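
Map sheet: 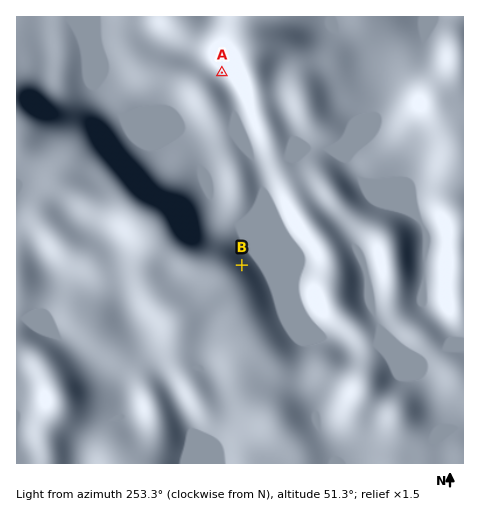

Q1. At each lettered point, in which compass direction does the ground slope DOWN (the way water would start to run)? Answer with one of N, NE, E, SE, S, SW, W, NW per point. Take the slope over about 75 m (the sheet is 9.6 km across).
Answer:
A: SW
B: NE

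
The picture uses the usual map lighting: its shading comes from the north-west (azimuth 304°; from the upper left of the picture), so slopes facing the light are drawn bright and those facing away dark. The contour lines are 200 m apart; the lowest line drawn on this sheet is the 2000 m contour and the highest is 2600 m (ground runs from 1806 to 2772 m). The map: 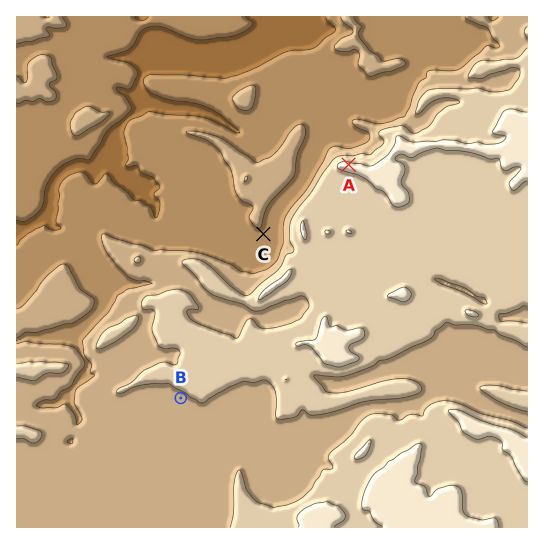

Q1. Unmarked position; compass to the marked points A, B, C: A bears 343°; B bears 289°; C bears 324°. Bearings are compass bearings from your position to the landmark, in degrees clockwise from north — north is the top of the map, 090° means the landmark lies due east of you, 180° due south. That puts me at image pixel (449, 490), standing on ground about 2620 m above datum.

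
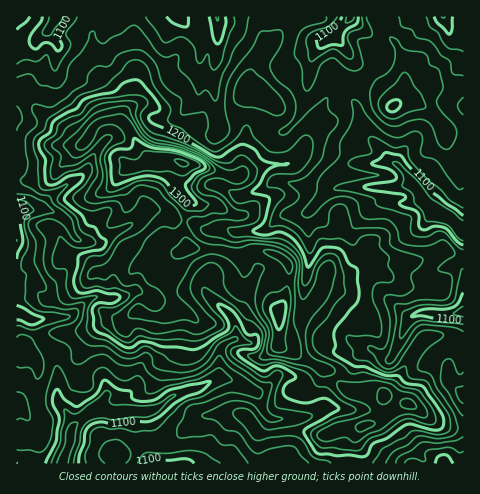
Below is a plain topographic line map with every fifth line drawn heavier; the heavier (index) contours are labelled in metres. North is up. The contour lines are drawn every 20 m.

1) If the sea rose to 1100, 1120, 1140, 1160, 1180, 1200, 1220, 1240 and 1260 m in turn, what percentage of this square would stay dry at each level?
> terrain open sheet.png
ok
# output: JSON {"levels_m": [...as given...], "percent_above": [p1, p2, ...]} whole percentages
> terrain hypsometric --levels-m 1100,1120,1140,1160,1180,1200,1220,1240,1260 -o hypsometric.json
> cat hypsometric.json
{"levels_m": [1100, 1120, 1140, 1160, 1180, 1200, 1220, 1240, 1260], "percent_above": [94, 86, 72, 54, 40, 30, 24, 17, 9]}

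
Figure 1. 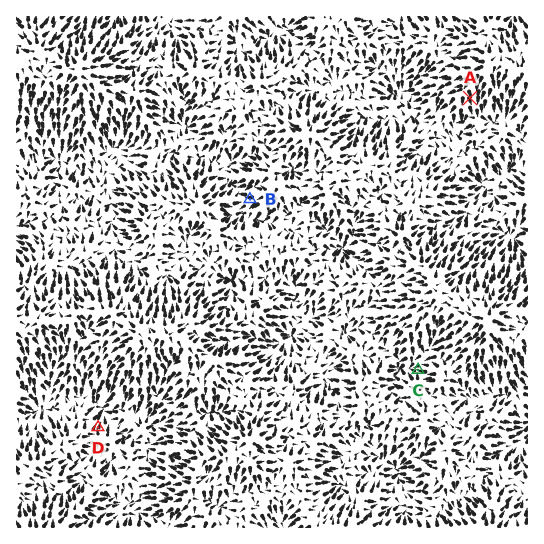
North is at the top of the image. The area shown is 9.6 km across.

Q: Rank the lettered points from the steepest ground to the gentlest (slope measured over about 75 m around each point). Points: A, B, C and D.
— A B D C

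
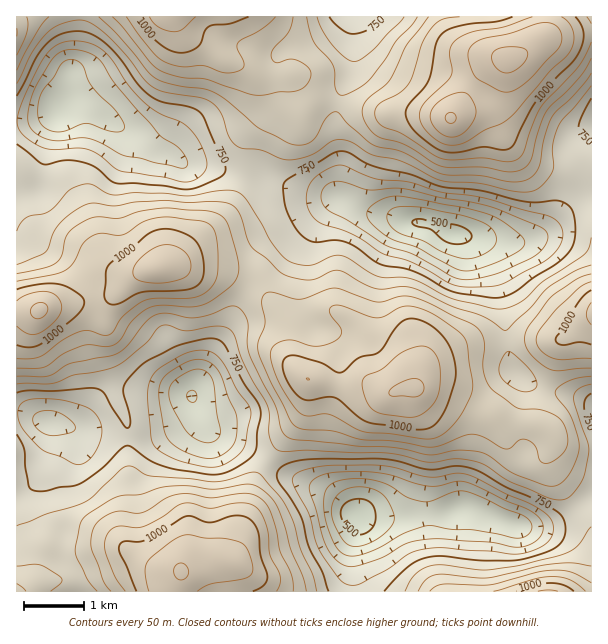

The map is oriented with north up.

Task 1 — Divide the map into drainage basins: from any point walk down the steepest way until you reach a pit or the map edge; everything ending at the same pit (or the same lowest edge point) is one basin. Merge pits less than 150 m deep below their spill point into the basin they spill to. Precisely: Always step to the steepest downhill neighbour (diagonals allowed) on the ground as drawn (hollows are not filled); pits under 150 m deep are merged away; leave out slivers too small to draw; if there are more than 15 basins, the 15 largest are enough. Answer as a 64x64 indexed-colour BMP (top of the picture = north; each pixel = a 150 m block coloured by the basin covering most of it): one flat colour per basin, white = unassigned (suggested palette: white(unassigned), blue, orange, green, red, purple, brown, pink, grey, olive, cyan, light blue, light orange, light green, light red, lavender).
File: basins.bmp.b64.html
<image width="64" height="64" href="data:image/bmp;base64,Qk12CAAAAAAAAHYAAAAoAAAAQAAAAEAAAAABAAQAAAAAAAAIAAATCwAAEwsAABAAAAAAAAAA////ALR3HwAOf/8ALKAsACgn1gC9Z5QAS1aMAMJ34wB/f38AIr28AM++FwDox64AeLv/AIrfmACWmP8A1bDFADMiIiIiIiIiIiIiIiIiIiIiIiIiIiIiIiIiIiIiIiIiMzMyIiIiIiIiIiIiIiIiIiIiIiIiIiIiIiIiIiIiIiIzMzMzIiIiIiMyIiIiIiIiIiIiIiIiIiIiIiIiIiIiIjMzMzMzMiIzMzMzIiIiIiIiIiIiIiIiIiIiIiIiIiIiMzMzMzMzMzMzMzMzIiIiIiIiIiIiIiIiIiIiIiIiIiIzMzMzMzMzMzMzMzMyIiIiIiIiIiIiIiIiIiIiIiIiIjMzMzMzMzMzMzMzMzIiIiIiIiIiIiIiIiIiIiIiIiIiMzMzMzMzMzMzMzMzMiIiIiIiIiIiIiIiIiIiIiIiIiIzMzMzMzMzMzMzMzMyIiIiIiIiIiIiIiIiIiIiIiIiIjMzMzMzMzMzMzMzMzMiIiIiIiIiIiIiIiIiIiIiIiIiMzMzMzMzMzMzMzMzMyIiIiIiIiIiIiIiIiIiIiIiIiIzMzMzMzMzMzMzMzMzIiIiIiIiIiIiIiIiIiIiIiIiIjMzMzMzMzMzMzMzMzMyIiIiIiIiIiIiIiIiIiIiIiIiMzMzMzMzMzMzMzMzMzIiIiIiIiIiIiIiIiIiIiIiIiIzMzMzMzMzMzMzMzMzMyIiIiIiIiIiIiIiIiIiIiIiIjMzMzMzMzMzMzMzMzMzMiIiIiIiIiIiIiIiIiIiIiIiMzMzMzMzMzMzMzMzMzMyIiIiIiIiIiIiIiIiIiIiIiIzMzMzMzMzMzMzMzMzMzMiIiIiIiIiIiIiIiIiIiIiIjMzMzMzMzMzMzMzMzMzMzIiIiIiIiIiIiIiIiIiIiIiMzMzMzMzMzMzMzMzMzMzMyIiIiIiIiIiIiIhEREiIiIzMzMzMzMzMzMzMzMzMzMzIiIiIiIiIiIiIRERESIiIjMzMzMzMzMzMzMzMzMzMzMiIiIiIiIiIiEREREREiIiMzMzMzMzMzMzMzMzMzMzMyIiIiIRESERERERERESIiIzMzMzMzMzMzMzMzMzMzMzMRERERERERERERERERIiIjMzMzMzMzMzMzMzMzMzMzEREREREREREREREREREiIiMzMzMzMzMzMzMzMzMzMzMRERERERERERERERERERIiIzMzMzMzMzMzMzMzMzMzMREREREREREREREREREREiIjMzMzMzMzMzMzMzMzMzMxERERERERERERERERERESIiMzMzMzMzMzMzMzMzMzMzEREREREREREREREREREREiIzMzMzMzMzMzMzMzMzMzMREREREREREREREREREREREjMzMzMzMzMzMzMzMzMzMRERERERERERERERERERERERREMzMzMzMzMzMzMzMzMxERERERERERERERERERERERFEREREMzMzMzMzMzMzMxEREREREREREREREREREREREURERERERDMzMzMzMzMzERERERERERERERERERERERERREREREREQzMzMzMzMzERERERERERERERERERERERERFEREREREREMzMzMzMREREREREREREREREREREREREREUREREREREREQRERERERERERERERERERERERERERERERREREREREREREERERERERERERERERERERERERERERERFERERERERERERBEREREREREREREREREREREREREREREUREREREREREREQRERERERERERERERERERERERERERERREREREREREREREQRERERERERERERERERERERERERERFEREREREREREREREEREREREREREREREREREREREREREURERERERERERERERBERERERERERERERERERERERERERREREREREREREREREERERERERERERERERERERERERERFERERERERERERERERBEREREREREREREREREREREREREUREREREREREREREREERERERERERERERERERERERERERREREREREREREREREQRERERERERERERERERERERERERFERERERERERERERERBEREREREREREREREREREREREREUREREREREREREREREERERERERERERERERERERERERERREREREREREREREREQRERERERERERERERERERERERERFEREREREREREREREREEREREREREREREREREREREREREUREREREREREREREREQRERERERERERERERERERERERERREREREREREREREREREERERERERERERERERERERERERFERERERERERERERERERBEREREREREREREREREREREREUREREREREREREREREREERERERERERERERERERERERERREREREREREREREREREQRERERERERERERERERERERERFEREREREREREREREREQREREREREREREREREREREREREUREREREREREREREREQRERERERERERERERERERERERERREREREREREREREREQRERERERERERERERERERERERERFEREREREREREREREEREREREREREREREREREREREREREURERERERERERERBERERERERERERERERERERERERERERRERERERERERERBERERERERERERERERERERERERERERFERERERERERERBERERERERERERERERERERERERERIiIkRERERERERERBEREREREREREREREREREREREREREiIi"/>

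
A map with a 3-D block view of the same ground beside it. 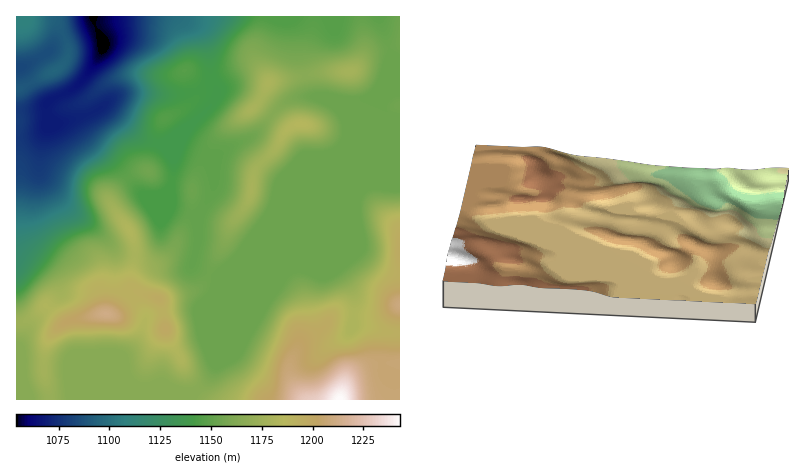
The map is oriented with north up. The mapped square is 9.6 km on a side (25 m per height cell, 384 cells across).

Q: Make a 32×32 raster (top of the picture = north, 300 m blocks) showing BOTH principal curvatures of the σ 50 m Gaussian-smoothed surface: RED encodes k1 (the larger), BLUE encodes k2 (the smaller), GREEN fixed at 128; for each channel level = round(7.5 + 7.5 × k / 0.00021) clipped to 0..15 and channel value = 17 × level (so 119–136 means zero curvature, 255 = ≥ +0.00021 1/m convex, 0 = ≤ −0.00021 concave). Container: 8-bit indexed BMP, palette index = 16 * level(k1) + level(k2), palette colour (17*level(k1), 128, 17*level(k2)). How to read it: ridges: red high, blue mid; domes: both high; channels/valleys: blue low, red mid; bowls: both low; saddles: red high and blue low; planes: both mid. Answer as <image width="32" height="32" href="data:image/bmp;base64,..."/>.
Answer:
<image width="32" height="32" href="data:image/bmp;base64,Qk02CAAAAAAAADYEAAAoAAAAIAAAACAAAAABAAgAAAAAAAAEAAATCwAAEwsAAAABAAAAAAAAAIAAABGAAAAigAAAM4AAAESAAABVgAAAZoAAAHeAAACIgAAAmYAAAKqAAAC7gAAAzIAAAN2AAADugAAA/4AAAACAEQARgBEAIoARADOAEQBEgBEAVYARAGaAEQB3gBEAiIARAJmAEQCqgBEAu4ARAMyAEQDdgBEA7oARAP+AEQAAgCIAEYAiACKAIgAzgCIARIAiAFWAIgBmgCIAd4AiAIiAIgCZgCIAqoAiALuAIgDMgCIA3YAiAO6AIgD/gCIAAIAzABGAMwAigDMAM4AzAESAMwBVgDMAZoAzAHeAMwCIgDMAmYAzAKqAMwC7gDMAzIAzAN2AMwDugDMA/4AzAACARAARgEQAIoBEADOARABEgEQAVYBEAGaARAB3gEQAiIBEAJmARACqgEQAu4BEAMyARADdgEQA7oBEAP+ARAAAgFUAEYBVACKAVQAzgFUARIBVAFWAVQBmgFUAd4BVAIiAVQCZgFUAqoBVALuAVQDMgFUA3YBVAO6AVQD/gFUAAIBmABGAZgAigGYAM4BmAESAZgBVgGYAZoBmAHeAZgCIgGYAmYBmAKqAZgC7gGYAzIBmAN2AZgDugGYA/4BmAACAdwARgHcAIoB3ADOAdwBEgHcAVYB3AGaAdwB3gHcAiIB3AJmAdwCqgHcAu4B3AMyAdwDdgHcA7oB3AP+AdwAAgIgAEYCIACKAiAAzgIgARICIAFWAiABmgIgAd4CIAIiAiACZgIgAqoCIALuAiADMgIgA3YCIAO6AiAD/gIgAAICZABGAmQAigJkAM4CZAESAmQBVgJkAZoCZAHeAmQCIgJkAmYCZAKqAmQC7gJkAzICZAN2AmQDugJkA/4CZAACAqgARgKoAIoCqADOAqgBEgKoAVYCqAGaAqgB3gKoAiICqAJmAqgCqgKoAu4CqAMyAqgDdgKoA7oCqAP+AqgAAgLsAEYC7ACKAuwAzgLsARIC7AFWAuwBmgLsAd4C7AIiAuwCZgLsAqoC7ALuAuwDMgLsA3YC7AO6AuwD/gLsAAIDMABGAzAAigMwAM4DMAESAzABVgMwAZoDMAHeAzACIgMwAmYDMAKqAzAC7gMwAzIDMAN2AzADugMwA/4DMAACA3QARgN0AIoDdADOA3QBEgN0AVYDdAGaA3QB3gN0AiIDdAJmA3QCqgN0Au4DdAMyA3QDdgN0A7oDdAP+A3QAAgO4AEYDuACKA7gAzgO4ARIDuAFWA7gBmgO4Ad4DuAIiA7gCZgO4AqoDuALuA7gDMgO4A3YDuAO6A7gD/gO4AAID/ABGA/wAigP8AM4D/AESA/wBVgP8AZoD/AHeA/wCIgP8AmYD/AKqA/wC7gP8AzID/AN2A/wDugP8A/4D/AHd0xZaFd3eHd4eHh4eHhpWmp6aouZSXycfFyumWg4eHhpbYhnZ3h4eHh4aGdZS1pISXlpeWhbaldYW4+KaEd3eEp9h1doeHh3eFp4Z0yPiUY4N1hpan15Vkc5fptYWHh3SW5XR1d4d3d3SnpnT42YF2dnJ1h5jYp3VypLjFtqenc5X2k1FxgXFxc4W2pvSFgYd3doKGl8e4l3WSYpWol4aFk/j3lYWFdKXEosf86HJ0h4eHg4SXyLiXp6Zic5SDc8aEk/n39/f4+teBlfnIgIaHh4eHcYbKuqa3yYN1hpWVwue1oqbG6PvZtIOE9JRgd4eHh3eDkreolrfppZSWp8qA2OqEY4OTpJOUtvn8xaOFh4eHh4eClKaWhbe2hIanyWCW6LamuKiWlrjGtrejpKeGd4eHh3aEppZjdJWlqKiVYoOmtoaGuKiWuJWDklNlloZ3h4eHh4aVhHVzdIaWtqZ1hIW3lnWVlnTFpqa4hnWGp4WHh4eHh4eHh3eFc2Sk14aGhZi4uLiVcdXmorS3hYWnuIR3h4eHh4eHh3d1UnX3h4aFlqfJtZCT+Ohwg9iGdIbXlXN3h4eHh4eHh3ZxluiHhoaGhHKAovj5yHByx5aFltjXg4WHh4eHh4eHg5TIyZiGh4d0cIL3+NeSgXWUpoWUt/jHgYd3h4eHh4eDtujJl3Z2hoGS2fnng3CHd4O3hoR0xvilg3eHh4eHh4TGtoWWdmZkkcf6+saBcpSElMmHdmOF+Ldxd4eHh4eHh5SDcpZ2ZnWS2Oq3tLS32qSUuId2dIX4xWF2h3eHh4eHh3d3mIaGhpK0p7W2p8nKlHOnl4eEpdn2pYCGd3d3h4eHh4eohoaHhYNklbipl6WDdJeXh3WTlub4pmFzg4aHh4eHh6Z2dnZ2dnSWurekpIaGhaeWhYJxY/f2c4W1o4aHh4d3t3Z1dXaGhZSWpMXHpoSElsbWpYFwtvj2+vm1hIeHd3e4hoWGhoRzc2SFuNrZp4WCk+b4+aGgyPrq16OFd4eHhrNzdJe3p4VyY3Snx7anp4Zygsf554GQooKBhIeHh4eo2aVxgIK214VRQJGyk5SGl4ZyYrT2p3NycnNygpKDh4an9ve2kIC298Wktsi4mJeGhnVklenq1ra2pre5yaSFd3SF2PnpoICl5vf4+fjpuaaUppa216imprbX+Pnrp4N3hIKDlfm2cGFzlZWFptnatqSmqbemhXV2hpWWl9e2hIeoloN0+MeAdHODg3KCpKallKa5uYeHh4eHhWRkpqeVhqmplaX2hIF1dXaGhpWTcnNkhqjImId2hpaGZnaml4WHqbqlt9Zhg5eWlpiImId2hnV0c7OldXZ2l4d3dqeGhog="/>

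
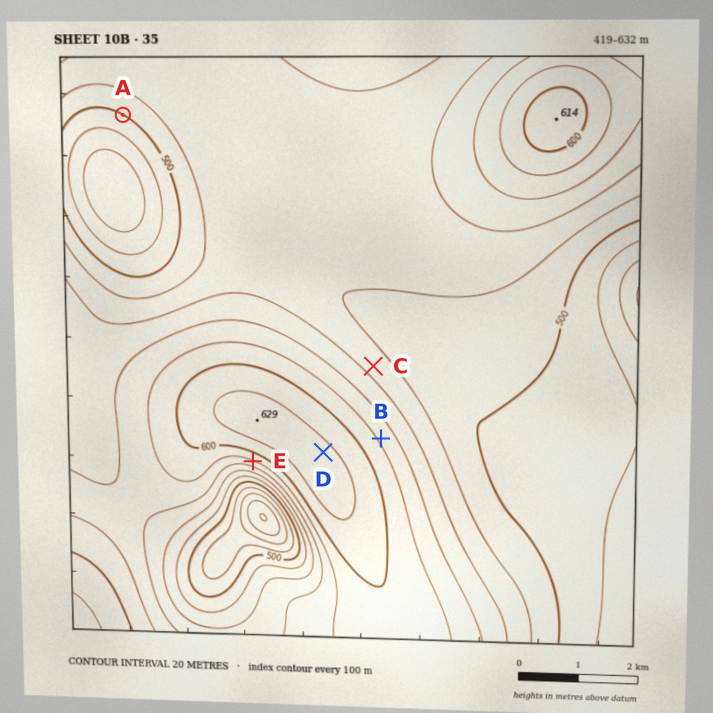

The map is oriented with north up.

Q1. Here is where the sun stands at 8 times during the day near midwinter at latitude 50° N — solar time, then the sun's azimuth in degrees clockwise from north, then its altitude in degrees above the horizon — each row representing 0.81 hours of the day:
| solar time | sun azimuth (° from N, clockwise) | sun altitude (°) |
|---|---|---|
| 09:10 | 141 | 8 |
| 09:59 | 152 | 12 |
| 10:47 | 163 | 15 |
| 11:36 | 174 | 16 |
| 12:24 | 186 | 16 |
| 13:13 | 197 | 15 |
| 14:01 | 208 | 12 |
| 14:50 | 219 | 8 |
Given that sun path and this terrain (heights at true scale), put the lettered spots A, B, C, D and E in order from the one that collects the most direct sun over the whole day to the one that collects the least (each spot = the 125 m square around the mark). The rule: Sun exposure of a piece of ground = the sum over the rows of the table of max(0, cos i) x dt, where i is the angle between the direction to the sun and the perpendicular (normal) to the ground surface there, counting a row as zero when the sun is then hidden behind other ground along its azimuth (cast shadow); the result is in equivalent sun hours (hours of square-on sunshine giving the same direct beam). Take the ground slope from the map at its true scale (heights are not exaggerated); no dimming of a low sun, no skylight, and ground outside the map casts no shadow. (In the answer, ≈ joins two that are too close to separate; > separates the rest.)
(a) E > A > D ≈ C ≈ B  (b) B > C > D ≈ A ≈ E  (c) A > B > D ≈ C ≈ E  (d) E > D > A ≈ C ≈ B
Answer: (a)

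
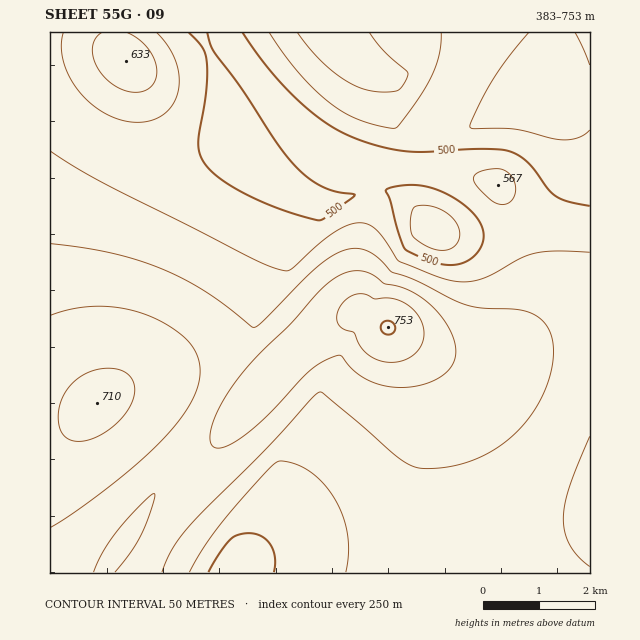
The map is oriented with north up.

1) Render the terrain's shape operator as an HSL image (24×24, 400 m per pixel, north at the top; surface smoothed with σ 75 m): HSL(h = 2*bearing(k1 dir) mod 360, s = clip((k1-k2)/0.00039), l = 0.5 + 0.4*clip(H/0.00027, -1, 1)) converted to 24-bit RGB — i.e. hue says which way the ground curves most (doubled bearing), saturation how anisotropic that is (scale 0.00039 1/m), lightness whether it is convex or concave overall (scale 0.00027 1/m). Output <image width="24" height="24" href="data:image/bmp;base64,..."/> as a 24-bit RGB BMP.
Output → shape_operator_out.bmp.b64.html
<image width="24" height="24" href="data:image/bmp;base64,Qk32BgAAAAAAADYAAAAoAAAAGAAAABgAAAABABgAAAAAAMAGAAATCwAAEwsAAAAAAAAAAAAAmIxtk41rCnBd0m8823Fn12tmx1dPAFVOZnZxa3Zxb3hwdnxxf4JyiYpykI9ylZNyl5VziId3goN4f4N3fYN3eoN3eIN3d4J4moZulodsco1eAXFf2HBn2G1n02lmFJ6PIHVvaXhzbXpycX1weoJyhIlyjpBxlZVxmJdyiYd1hIV2gYV1foV1eoR1d4R1dYN2nIBwmYJvkoNvJINwGreC2W5s1GtrymhqAF5ZWn56a3x3b350doJygIhzio9ykpRylpdyiIR0hoV0hId0f4ZzeoZzdoVzc4R0nnt0m350lYB0jIJ0Amxjz2Jj1XF10XB2wjd6BmxoaoB/b4B7c4J2fId1h411kJN0lJR0iIF1iIV0h4l0gYhze4hzdYZycoV0oHl6nnt6mX17kX59Uo6MBZeU1neC03aCznWBBI2NPYeJboOEdIN+eYV4hIt4jZF3kIx2iX92ioV2iYt1gop1e4l0dYdzcoV1oH6GoYCHnYGIloKKj4GPDYOGyD/P1nyO0nqNxmuEAGdoaYCIdYOEeYR6hIp4i5B3i4J3ioB4i4Z5jIx6hIt5fYp3dYh2dIV5mYSPooWRoIWTnIWWlYOYb3eXAHmB032Y1X+X036VHpa9GoCHdHWCg350jI9ripFqiIlxiYl6i4l+jIyAh4x/f4p9eod9d4R/ioaPnImVooiZoIedmoOejH2bKoWfE47D2YKf1oCd0nqYAGl2ZVeFkWdanpJPh5pPapVbbpByf4yCiYuGiYuHhImFf4aGeX6DhYqOioqQm4uXoYienYSgkn6fgXWeAHSE0mqp2YGj2nii1ze8CkFerkBIvpE6gr47P7RPUqaHcJiZhIqRi4mPiYaMg3+KfnaIgo2Lh42KjI6KlomTnYSeln+fi3meUHKjAIOd2YCn3XOt6la4BwKduiq+0aaEjdN/R9ejNb7JWIqteX2cj4OXkoGUjXqRh26QfY2EgY2CiI2EjIuGjoWIk4CTjXuXhHWZD3yQPCvV2m6v5lDR8030AHPZ6uDr3u3recHmLHbjQljDemuomXyfm3uYl3SYjmaYeYx9fYx8hYx/i4uBioWBin+CinyHh3mKbG2LAGRtyminymXPt37afrrtl/j04OHrkYnnPCXuWi7SlVyypnKdoHaTm3CZjWOddot4e4t4got6h4p8iYV9iH59h3yBh3qHf3aHMX6MDISetn+vkpu0v9a3F/+crc6irW7OfRXlnSDOuUulqWqCn3SGmXOXgmqcdYp2eYp2f4p4hIl5h4Z7hoB8hHx9hHuCf3mEc3aGAG5vX6qwrrSHwNp4zPRUAJo8k1mWgxCmshB9uTpAq3pgmn92kX2QdnaXdYl2eYl2fYh3gYd4hIZ6hIJ7g358gX1/fnuCeXuDV4mJAHlpxal53tBn+NtQF6AAFzsPMwAZjSkAyJ8Zpb85fZ9hfIyAfIyPd4h3eYd3fId3gIZ4goV5g4R5goF7gH99fn1/fXp/fnZ0HHZYErIY4qZr+KVO/FQAMwAWKxwIeJkOyOoJXvANNrZQYpR9eId8eIZ5eoZ4foV3goV2hIV0g4V0f4N2fYF5fnl5gWtyiFNXjU08KGUDX4kA8YkAuAAYdQB4MnitSs6qj9+Nfe2OJ8+6UIiTcn54e4R6gIN4hH9xh39qioZlhItleohqdoBxfWpxh0tikDVJnUE/pn5mZ76aNuLXgkP4aXL/ha3/l8v/y+f309roODfOUEiQf2h7gXx3hHBrimpckHRRlY9Of5dSaZBbaHtoe1FuiDdkl1Jsgr+xkeXtjcn3fZz3Y2f2M1n0R7fudqvVhLq/2HB8vCqmjUiOg2N1hWdvjFFYlExAoHI7oqw+abBEUZpeV113ezt7jFGEe8ukjPnRbe3jWpW6Z1aUoQB16Vsojb4AD08Agosos1UlnjVLilRsg2VwjE9wljlZpjk3vZhFjslZVMdoS6OgTTmAbD+Ebr6VhvmwauKiWIh+az5CbEA1MA+D3HJ03Hd114xNAEkajHNDjF5WhWVogWpylT6IpzqEsWh4scmXmd6pcNDGNT6tUySOVX6offGacemOXY5cdzVWeDhJgFFGC1JS02tV3Hpq3Hdt0JAuDmpZhHJrgm5uf252gj2jjVy4qL3JzOrcuOTcY2nLYxWraDCZcdKOevKJYaVnfDlqfzZmhUpljFBSaoQ4Bn1C3Ipd1oBn2HNrCI19SIF6gHJzfnJ6REq2dajNseXYxufVop3DrCLBjA2aaVqpfe2Aa8ZrgEd2fjJxg0d2ik1zmkNXrWA7BXEji80eypdlzXpszWJfAmRefXJ5fXZ9"/>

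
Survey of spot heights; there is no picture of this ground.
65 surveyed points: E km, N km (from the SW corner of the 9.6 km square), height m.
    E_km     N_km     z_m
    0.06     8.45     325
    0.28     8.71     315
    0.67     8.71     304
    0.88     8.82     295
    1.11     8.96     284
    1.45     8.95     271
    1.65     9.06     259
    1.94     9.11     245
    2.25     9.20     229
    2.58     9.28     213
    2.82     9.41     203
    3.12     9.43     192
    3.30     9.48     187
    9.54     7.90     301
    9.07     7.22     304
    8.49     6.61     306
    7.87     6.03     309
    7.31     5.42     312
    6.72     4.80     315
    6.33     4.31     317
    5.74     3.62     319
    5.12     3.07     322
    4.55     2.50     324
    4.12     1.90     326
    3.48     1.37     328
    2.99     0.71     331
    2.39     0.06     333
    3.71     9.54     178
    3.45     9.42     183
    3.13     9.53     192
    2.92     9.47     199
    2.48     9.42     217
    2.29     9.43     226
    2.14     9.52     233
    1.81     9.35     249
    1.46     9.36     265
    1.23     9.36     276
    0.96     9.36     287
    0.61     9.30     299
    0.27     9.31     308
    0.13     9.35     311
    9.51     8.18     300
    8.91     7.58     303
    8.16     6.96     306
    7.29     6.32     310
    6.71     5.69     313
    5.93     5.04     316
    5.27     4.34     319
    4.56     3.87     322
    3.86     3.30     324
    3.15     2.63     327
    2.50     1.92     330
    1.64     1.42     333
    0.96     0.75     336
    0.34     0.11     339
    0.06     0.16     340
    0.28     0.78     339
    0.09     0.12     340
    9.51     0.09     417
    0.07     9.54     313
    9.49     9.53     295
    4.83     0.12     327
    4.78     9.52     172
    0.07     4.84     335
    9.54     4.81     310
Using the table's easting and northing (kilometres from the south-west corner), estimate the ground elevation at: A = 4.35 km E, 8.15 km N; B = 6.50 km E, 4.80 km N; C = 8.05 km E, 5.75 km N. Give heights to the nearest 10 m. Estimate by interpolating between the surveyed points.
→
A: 240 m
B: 320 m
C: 310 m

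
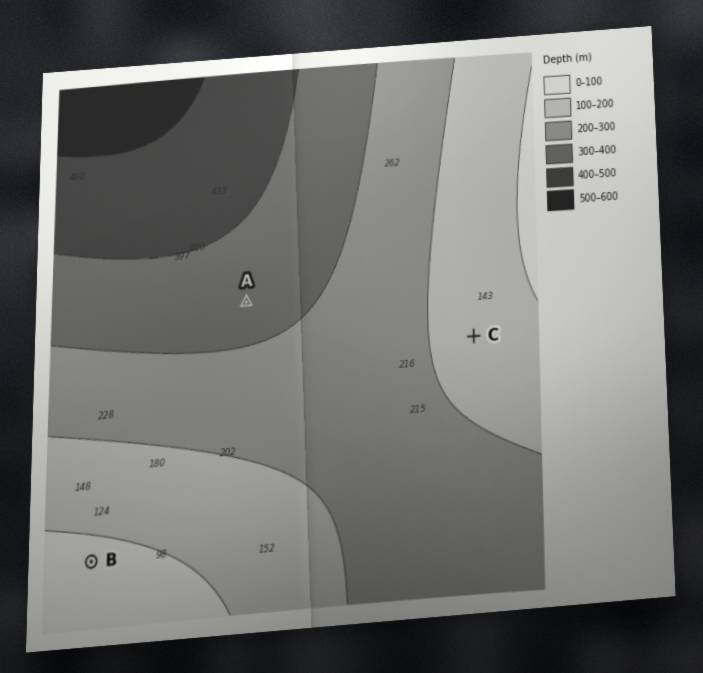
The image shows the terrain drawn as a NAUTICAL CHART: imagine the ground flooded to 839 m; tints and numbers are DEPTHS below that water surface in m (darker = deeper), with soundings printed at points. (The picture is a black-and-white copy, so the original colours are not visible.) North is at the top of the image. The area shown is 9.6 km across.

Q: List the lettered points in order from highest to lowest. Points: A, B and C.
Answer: B C A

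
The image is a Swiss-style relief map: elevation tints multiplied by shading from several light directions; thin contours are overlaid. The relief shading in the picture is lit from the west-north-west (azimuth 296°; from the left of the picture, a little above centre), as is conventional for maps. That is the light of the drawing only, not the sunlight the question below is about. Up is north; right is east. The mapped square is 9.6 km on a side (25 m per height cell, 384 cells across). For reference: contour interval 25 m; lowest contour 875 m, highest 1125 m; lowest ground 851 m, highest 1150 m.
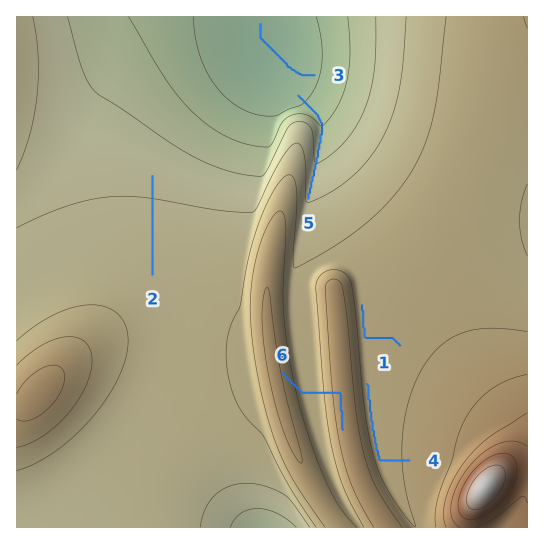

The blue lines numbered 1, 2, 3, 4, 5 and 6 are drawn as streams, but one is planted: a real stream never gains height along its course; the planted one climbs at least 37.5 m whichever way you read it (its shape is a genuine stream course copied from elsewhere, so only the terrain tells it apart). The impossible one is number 6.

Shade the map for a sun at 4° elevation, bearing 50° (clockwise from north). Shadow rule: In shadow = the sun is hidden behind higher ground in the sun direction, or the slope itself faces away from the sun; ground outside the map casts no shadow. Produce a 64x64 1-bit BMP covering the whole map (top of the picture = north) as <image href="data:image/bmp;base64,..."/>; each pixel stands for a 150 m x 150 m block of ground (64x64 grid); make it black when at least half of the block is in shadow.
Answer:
<image width="64" height="64" href="data:image/bmp;base64,Qk0+AgAAAAAAAD4AAAAoAAAAQAAAAEAAAAABAAEAAAAAAAACAAATCwAAEwsAAAIAAAAAAAAA////AAAAAAAAAAAP/jh/wAAAAA/+eD/AAAAAD/xwH4AAAAAP+OAPgAAAAA/54AeAAAAAB/HAA4AAAAAH8cABAAAAAAfjwAAAAAAAB+OAAAAAAAAHw4AAAAAAAAfHgAAAAAAAB4eAAAAAAAAHhwAAAAAAAA+HAAAAAAAAD48AAAAAAAAPDwAAAAAAAA8PAAAAAAAADw8AAAAAAAAPDwAAAAAAAB4PAAAAAAAAHg8AAAAAAAAeDwAAAAAAAB4OAAAAAAAAHg4AAAAAAAAeDgAAAAAAABwOAAAAAAAAHB4AAAAAAAAcHgAAAAAAABwOAAAAAAAAHA4AAAAAAAAMBAAAAAAAAAwAAAAAAAAADAAAAAAAAAAMAAAAAAAAAAwAAAAAAAAABgAAAAAAAAAGAAAAAAAAAAYAAAAAAAAABgAAAAAAAAACAAAAAAAAAAIAAAAAAAAAAgAAAAAAAAABAAAAAAAAAAEAAAAAAAAAAQAAAAAAAAABAAAAAAAAAACAAAAAAAAAAIAAAAAAAAAAgAAAAAAAAACAAAAAAAAAAAAAAAAAAAAAAAAAAAAAAAAAAAAAAAAAAAAAAAAAAAAAAAAAAAAAAAAAAAAAAAAAAAAAAAAAAAAAAAAAAAAAAAAAAAAAAAAAAAAAAAAAAAAAAAAAAAAAAAAAAAAAAAAAAAAAAAAAAAAAAAAAAA=="/>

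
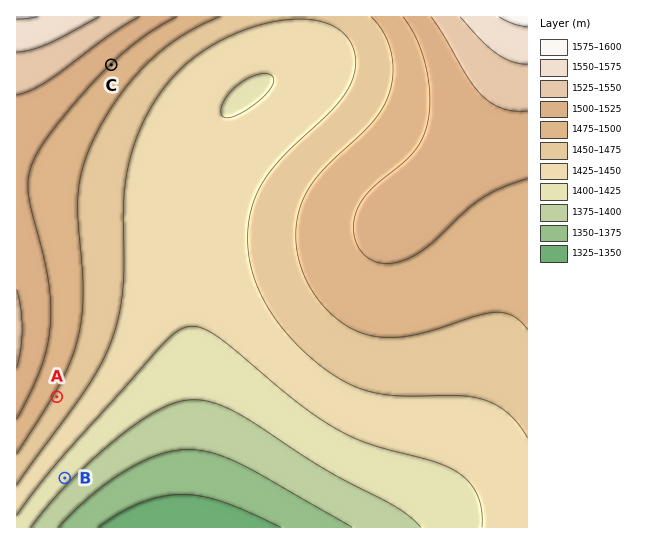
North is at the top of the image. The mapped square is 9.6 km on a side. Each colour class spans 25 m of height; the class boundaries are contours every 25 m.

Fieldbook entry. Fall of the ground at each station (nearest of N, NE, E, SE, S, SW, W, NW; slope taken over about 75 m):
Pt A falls SE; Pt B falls SE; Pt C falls SE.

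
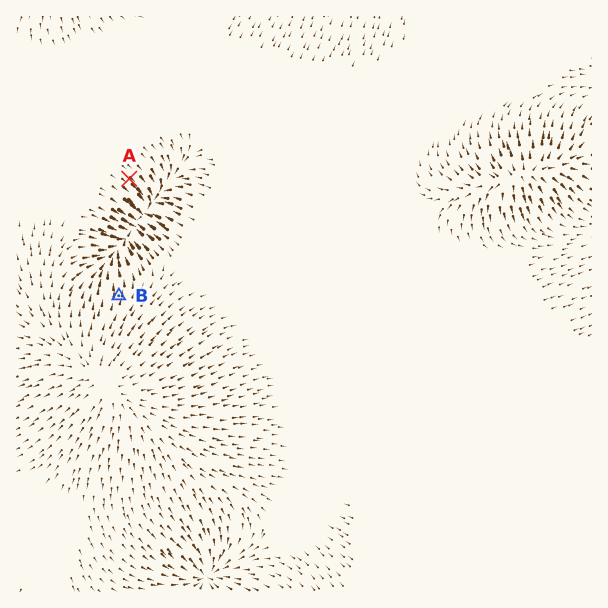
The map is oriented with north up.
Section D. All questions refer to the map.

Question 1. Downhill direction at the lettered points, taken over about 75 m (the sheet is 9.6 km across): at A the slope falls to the SE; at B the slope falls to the N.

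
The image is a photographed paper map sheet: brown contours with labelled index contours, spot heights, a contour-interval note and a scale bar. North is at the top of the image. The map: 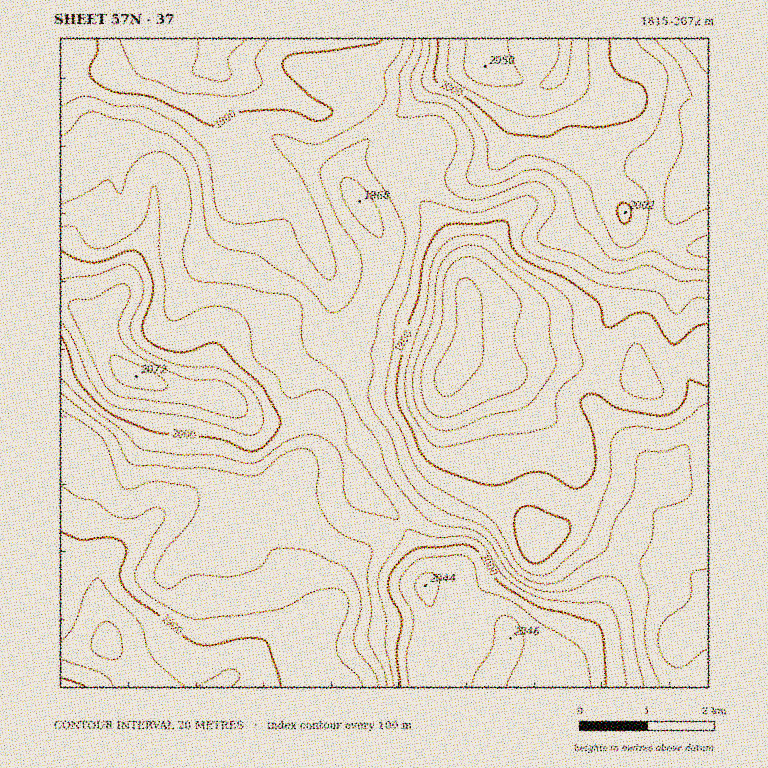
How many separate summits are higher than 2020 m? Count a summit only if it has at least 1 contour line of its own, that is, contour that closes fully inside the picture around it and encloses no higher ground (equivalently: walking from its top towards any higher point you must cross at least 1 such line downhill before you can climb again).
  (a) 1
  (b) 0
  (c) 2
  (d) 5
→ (c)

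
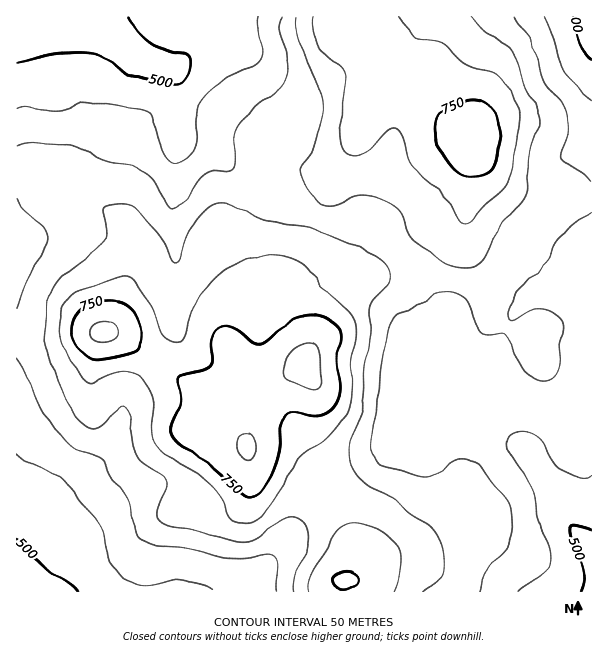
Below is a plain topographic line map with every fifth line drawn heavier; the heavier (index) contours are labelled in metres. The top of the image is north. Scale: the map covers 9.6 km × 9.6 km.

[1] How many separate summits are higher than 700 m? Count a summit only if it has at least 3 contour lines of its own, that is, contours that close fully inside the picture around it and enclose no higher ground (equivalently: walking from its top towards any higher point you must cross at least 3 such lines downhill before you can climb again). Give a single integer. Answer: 1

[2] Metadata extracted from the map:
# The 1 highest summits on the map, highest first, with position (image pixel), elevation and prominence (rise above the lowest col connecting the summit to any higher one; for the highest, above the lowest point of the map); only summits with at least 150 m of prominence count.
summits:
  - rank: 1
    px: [305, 363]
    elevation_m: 815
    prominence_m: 353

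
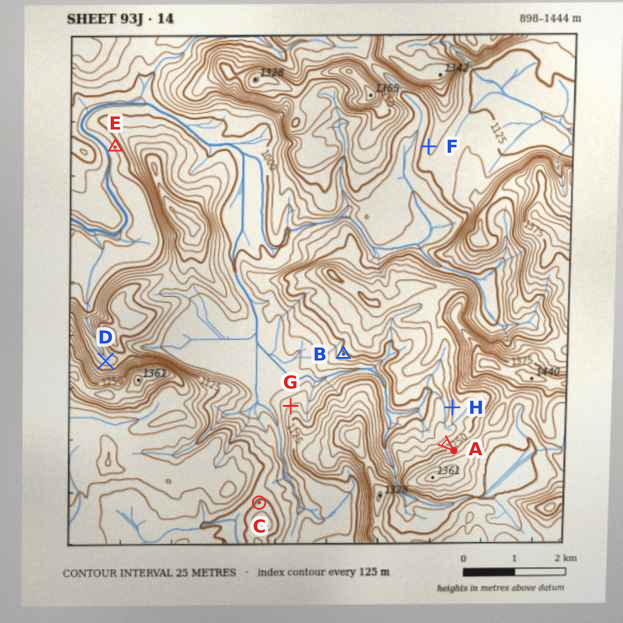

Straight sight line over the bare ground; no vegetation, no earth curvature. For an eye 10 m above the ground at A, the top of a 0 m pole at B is visible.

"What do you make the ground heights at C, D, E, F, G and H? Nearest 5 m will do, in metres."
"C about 1130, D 1085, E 980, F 1150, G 1075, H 1195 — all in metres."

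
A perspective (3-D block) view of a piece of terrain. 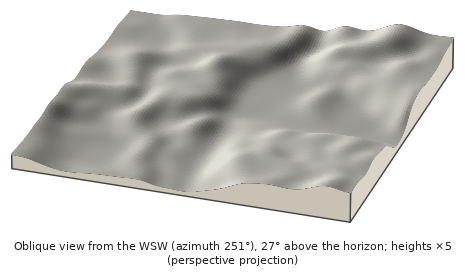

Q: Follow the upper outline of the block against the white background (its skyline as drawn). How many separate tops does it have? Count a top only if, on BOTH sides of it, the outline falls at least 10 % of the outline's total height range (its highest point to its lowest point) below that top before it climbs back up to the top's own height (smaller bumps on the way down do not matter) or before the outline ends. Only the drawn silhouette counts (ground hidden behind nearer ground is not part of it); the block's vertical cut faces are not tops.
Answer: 1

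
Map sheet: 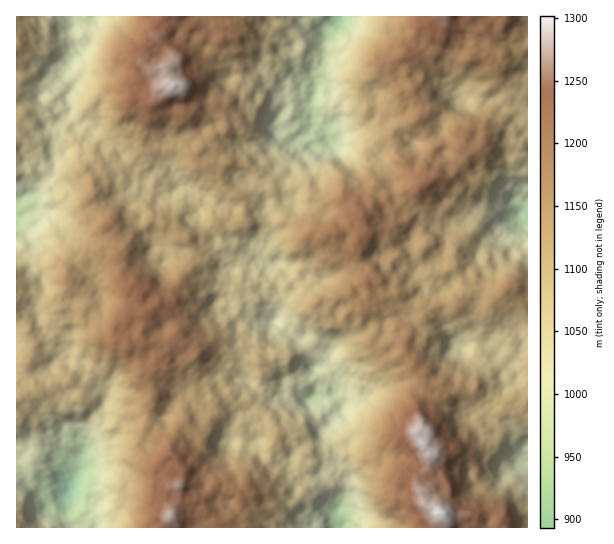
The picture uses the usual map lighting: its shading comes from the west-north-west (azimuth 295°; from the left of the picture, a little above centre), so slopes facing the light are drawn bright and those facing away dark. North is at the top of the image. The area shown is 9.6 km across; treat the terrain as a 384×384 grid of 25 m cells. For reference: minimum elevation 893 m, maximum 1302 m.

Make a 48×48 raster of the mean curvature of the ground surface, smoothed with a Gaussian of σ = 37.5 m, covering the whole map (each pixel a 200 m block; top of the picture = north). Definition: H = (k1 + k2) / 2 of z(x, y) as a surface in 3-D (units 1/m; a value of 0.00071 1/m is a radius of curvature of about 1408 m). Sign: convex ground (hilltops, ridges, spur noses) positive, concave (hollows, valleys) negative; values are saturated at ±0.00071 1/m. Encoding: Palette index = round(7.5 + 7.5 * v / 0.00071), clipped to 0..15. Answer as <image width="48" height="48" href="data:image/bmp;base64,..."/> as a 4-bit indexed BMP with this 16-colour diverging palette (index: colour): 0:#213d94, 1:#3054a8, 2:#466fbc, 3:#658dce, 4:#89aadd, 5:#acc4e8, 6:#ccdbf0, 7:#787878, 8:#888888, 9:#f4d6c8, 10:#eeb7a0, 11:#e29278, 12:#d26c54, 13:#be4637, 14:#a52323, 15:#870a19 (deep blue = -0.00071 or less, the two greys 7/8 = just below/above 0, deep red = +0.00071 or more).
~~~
<image width="48" height="48" href="data:image/bmp;base64,Qk32BAAAAAAAAHYAAAAoAAAAMAAAADAAAAABAAQAAAAAAIAEAAATCwAAEwsAABAAAAAAAAAAlD0hAKhUMAC8b0YAzo1lAN2qiQDoxKwA8NvMAHh4eACIiIgAyNb0AKC37gB4kuIAVGzSADdGvgAjI6UAGQqHAKYsdnN0LXn7Qr1pZYdStRZlQjhs94sv5vMFJ5jECqj4XJZ3mplIUBcyuXa/+f+vxcZHE6EqOch3qyFMpZe6ghZH/4zaZXich4RHALhcZ9mdVMrs24iLmWJ61z7E5QNHRzVGIaasNLWec8xvq6VXi2Fqq5w29wdQp1y4Y0RHSfiMlnRao1OrOGKnbJSmVQxwNF3EdDZ5vJ3MmmWoZ2J6dnb7FiTuucm1AFVmhxSnmxP5a2AkKdZ9eoW4aGnsn5iMYlO4RSeCW5jIO2AYBvfcF7Rny57JlIN7VtqHAze5a7dpl6OKidq5Enmbmp76k1l3R+dWqJVJxoAchtwnnJurxCV3xd2aUDZqqndbuvcIV+opVrmZhWRAewRlap5EgTVcrNzXaLcmhO9Thra6dyYQJWZARpd6yrt0tnp8m6YSfLVFhmlBSDe7lVdzVTiaqq+VR3RH2mdwftuZVTZCrXdiaUeKh4rmiXiidM+BJQd1mFmmumV2/b9wRrVIqq+WhlZnJ66HMnp72VmFr4endL+5cEuclehVAEtkpHppY8672ri7qrpZ2VcIcAnNiuS4AFc3wq5XUJqbOVCPl7lJhHNhiqZIOrepVWdHQqYop6Vrp8VngkhlMAiIjLelJ0bVSJnFR2FbuLUsqMymZxWHlTbNqUj7h3jLn4e3fpZ7c4UDi0rLqhN313as67qLq4RlrpW7uKcEuoNZ/vi5lmaqi1tFSKyGapdVFZaP+5cJ/YRfrbFPh4qal6WSIEXMp2KqWYlX/nOL51R5gxBJ6mAmUhJoeWZ8R1NlrFWkqUdYmImexjdUeXVnRymFinmgCrejf0OaGbVniJl5+QJHxku0RonqmIrnShf7fraGY1WdZVdnhySe+CZ2VUft3qfLmkHYWaVFeEVXRZn/Zf7KROm/yLqqe1a3bNdUBW1WQWZRSpi9VcuIJLleMYhYQXr8WWWEtFvFAFZ6ethEN4FbdVJqcZIZh9t9hld2WVJWFTB3hM+jV4QkIozbqsdOZvdGdb/HeqimNIlFO5t1ZHtxSLshZ3WsKvh9gl3+y2zGQ61UzdWYaGcn3KlW6oamvdWZdZesWGNWbEWhaXuHeJVHx3zdSXt4WSSFDfemacq3ujrDCplCiai4rYdCc4VgIALmS0CpHq31W7qTnWZWalU0N8dZqkUHcTiKvACXaamkaXg1okJ4ZYRWgG6cgAbFZFdoeqyif9vJqbprFmhtmNtt+UqIxR+CVjfmZI/DepiqVJqVlPcr5+kGdqyW+3RivFvYaVauYBdjZ5EMJnsq54velYuZOBeWhlqjWpzkMBgmrIZXsGbMlW3/+1B3tXl2EWzDWo5zMVS5hJpkKTZ3iJaFSEEpaIZAV66dlpFmVzurI7ZiFGi2j5rNVmaFKKmXR3SduHyYSPis2Gm8QwbNrHHepYeriXfJZDevmPp6NsqNm+iaY2GtuJpVFIzIqVaLNdepm6VYtjOURMppJcddWPyBany8Z8XIE1Ultkq6p0uLSYq9dmBEeIdIp2WaYnsocQFZlF2GoZd+9g=="/>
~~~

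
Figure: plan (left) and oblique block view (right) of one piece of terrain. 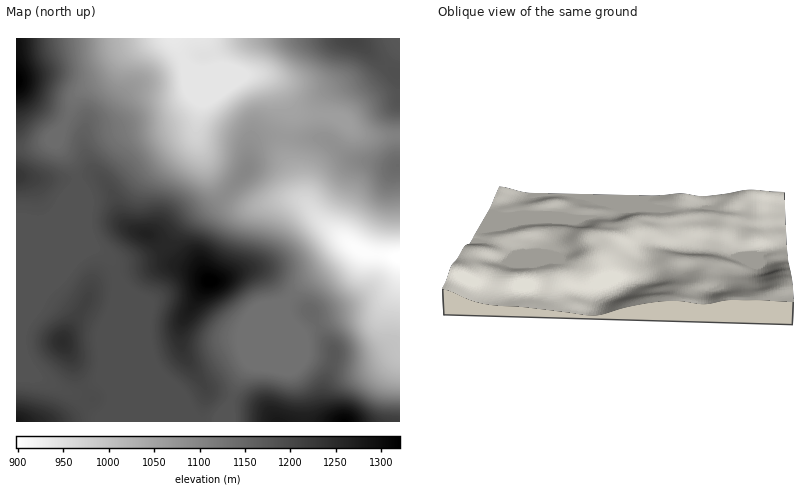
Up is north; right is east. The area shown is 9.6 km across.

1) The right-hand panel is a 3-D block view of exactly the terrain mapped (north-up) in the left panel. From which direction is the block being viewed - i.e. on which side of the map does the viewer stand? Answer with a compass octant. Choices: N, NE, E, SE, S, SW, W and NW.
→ E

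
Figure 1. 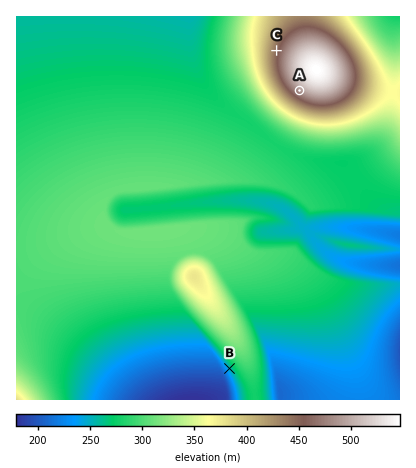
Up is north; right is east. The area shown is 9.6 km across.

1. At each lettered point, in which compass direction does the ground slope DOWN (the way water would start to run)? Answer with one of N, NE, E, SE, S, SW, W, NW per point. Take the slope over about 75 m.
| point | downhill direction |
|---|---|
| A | SW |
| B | SW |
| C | W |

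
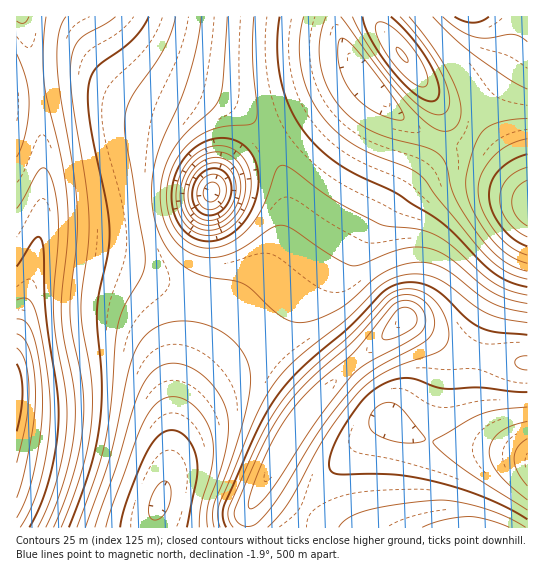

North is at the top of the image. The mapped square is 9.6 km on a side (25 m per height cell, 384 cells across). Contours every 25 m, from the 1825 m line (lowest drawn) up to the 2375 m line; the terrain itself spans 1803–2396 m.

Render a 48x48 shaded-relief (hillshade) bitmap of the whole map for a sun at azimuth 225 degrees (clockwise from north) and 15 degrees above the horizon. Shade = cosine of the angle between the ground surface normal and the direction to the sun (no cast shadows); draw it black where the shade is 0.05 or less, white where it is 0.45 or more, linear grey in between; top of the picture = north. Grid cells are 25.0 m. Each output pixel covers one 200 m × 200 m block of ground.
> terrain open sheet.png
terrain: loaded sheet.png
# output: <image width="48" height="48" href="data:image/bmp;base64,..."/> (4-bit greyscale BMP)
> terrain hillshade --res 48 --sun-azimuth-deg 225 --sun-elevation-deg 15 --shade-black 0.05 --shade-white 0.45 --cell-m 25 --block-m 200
<image width="48" height="48" href="data:image/bmp;base64,Qk32BAAAAAAAAHYAAAAoAAAAMAAAADAAAAABAAQAAAAAAIAEAAATCwAAEwsAABAAAAAAAAAAAAAAABEREQAiIiIAMzMzAERERABVVVUAZmZmAHd3dwCIiIgAmZmZAKqqqgC7u7sAzMzMAN3d3QDu7u4A////AGZVVVVmd3iJrN7aiIiIiIiHd3d3ZmQzImZVVVVmZ3iJrN3KiHiIiId3d3d2ZlQzIlVVVVVmZ3iJq7uqmHd3h3d3d3dmZUQzM1VVVVVWZ3iJqru6mHd3d3d3d3ZmVVREM1VVVVVWZ3iJqqu6qHd3d3d3d2ZmZVVVRFVVRFVVZ3iZmqu7qYdnd3d3d2ZmZmZVVVVUREVVZniZqqq7qYd2d3d3d2d3d3ZmZlVERERVZniZqqqrqph2d3d3d3d3d3d3d1RERERVZniZqqqqqph3d3d3d4iIiIeIiERERERVZniZqqqqqpiHd3d3eIiIiIiImURERERVZ3iZqqqqqZmHd3d3iJmZiIiZmjMzNERVZ3iZqqqZmZmId3d4iZmZmZmZqjMzM0RVZ3iZmqmZmZiId3eImZmZmZmaqiIjM0RVZ4iZmZmZmYiId3eJmZmZmZmaqiIiM0RWZ4iZmZmZiIiHd3iJmamZmZmZmSIiM0VWZ4iZmZmYiIiHd3iJmqmZiIiIiCIiNEVWd4iZmZmIiIiHd3iJmZmYiIiHdzMiNEVmd4iZmZiIiIh3d3iJmZmHd3d2ZjMzNFVneIiJmYiIiId3d3iJmZhmZmZlVUQzRFZneIiIiIiIiId3d3iImXVEVVVVRFVDRVZ3eIiIiIiIh3d3d3iIh1IjREREQ2ZURWZ3eIiIiIiId3d3d3iIdTEjREMzM3ZURWZ3eIiHd3d3d3d3d3eIZTIzRDMyIndlRWZ3d3d3d3d3d3d3d3d3ZUREQzIiIodlVWZ3d3dmZmZ3d3d3d3d3dlVUQyIiIohlVWZ3d3ZURFZ3d3d3d3d3dmZUQyIiIoh1VVZ3d2VCIkVnd3d3d3d3d2ZUQyISIoh1RVZ3dlQhASV3h3d3d3d3d2ZUQyIiIoh1RFZndlMQACV4iHd3d3d3dmZVQyIiM4h2RFZnZlMAADeamId3d3d3dmZVQzMzRIh2RFZmZlMAAWm7qYd3d3d3ZmZVRENEVoh2RFZmZlMQFJzduod3d3ZmZmZlVVVWd4h2RFZndlQyR77+yod3ZmZmZmZmZVZniIh2RFZndmVEad/+yod2ZmZmZmZmZmd4iZh1RFZnd2Zmit/+uYd2ZmZmZmZmZneImZh1RFZnd3d3is3cqXdmZmZmZmZnd3eImZh1RFZ3d3d3iry6mHdmZmZmZmZ4iHeImZl1RFZ3d3d4iaqph3ZmZmVVZniql3eImZl1RFZ3d3d3iImId3ZmZVVVZ5zKhmeJmZl1RWd3d3d3eIiHd2ZmZVVVet7JZWiZmZl1VWd4iId3d3d3dmZmVVVWrv63RGiZmZl1VWeIiId3d3d3dmZmZVVq7/yEJHmZmZhlVneIiIh3d3d3ZmZmZVad/9lBJZmZmZhlVniIiId3d3d3ZmZmZmfP/qUROKqZmZhlZ4iIiId3d3d3ZmZmZnrv+2ECarqZmZhmZ4iIiId3d3d3dmZmZoz/xyAVrLqZmYdmeIiIiHd3d3d3d2ZmZ63sgwBK3LqZmYdmeIiIh3d3d3d3d3d3eL3aUQKM3bmIiA=="/>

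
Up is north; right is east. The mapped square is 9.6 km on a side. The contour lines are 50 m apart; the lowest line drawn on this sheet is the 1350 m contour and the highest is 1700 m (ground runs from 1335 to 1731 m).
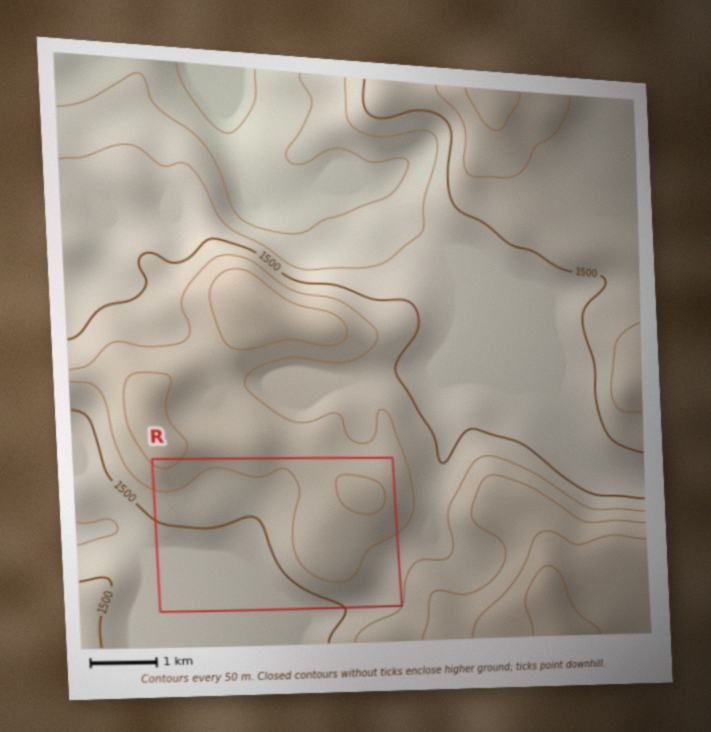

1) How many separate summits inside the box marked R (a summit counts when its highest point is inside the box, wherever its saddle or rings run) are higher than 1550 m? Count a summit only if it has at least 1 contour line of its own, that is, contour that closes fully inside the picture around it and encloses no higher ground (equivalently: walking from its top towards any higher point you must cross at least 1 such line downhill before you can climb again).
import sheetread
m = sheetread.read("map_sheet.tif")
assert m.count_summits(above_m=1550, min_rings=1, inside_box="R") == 1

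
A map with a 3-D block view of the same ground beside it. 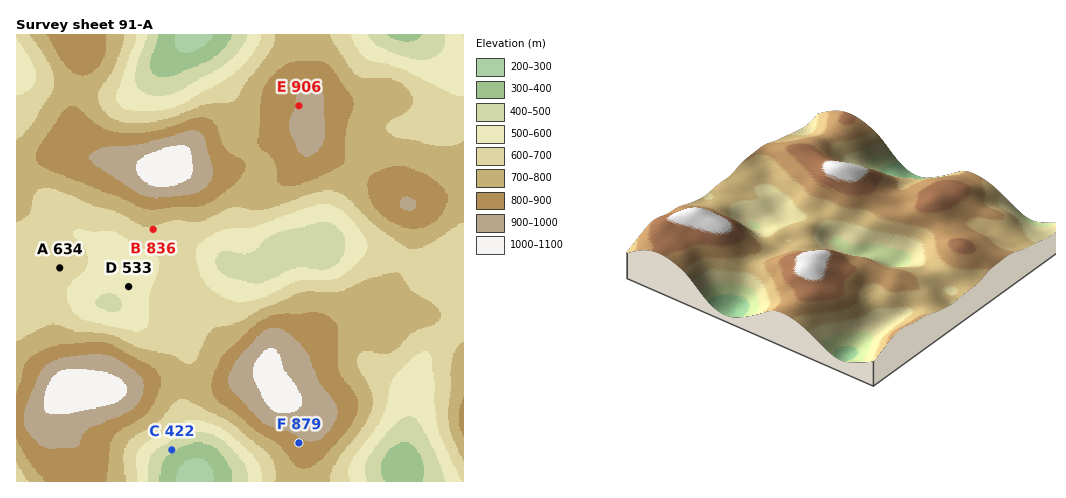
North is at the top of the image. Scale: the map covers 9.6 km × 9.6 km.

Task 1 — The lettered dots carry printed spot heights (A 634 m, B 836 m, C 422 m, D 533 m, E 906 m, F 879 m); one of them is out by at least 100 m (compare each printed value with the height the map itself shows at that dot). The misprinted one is B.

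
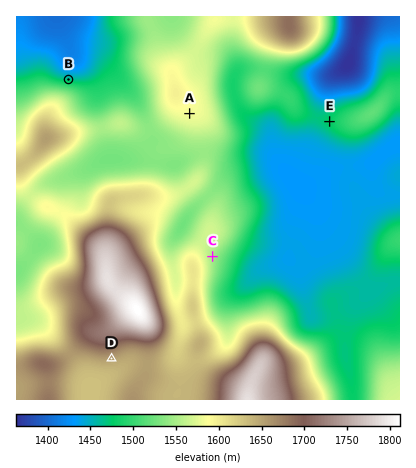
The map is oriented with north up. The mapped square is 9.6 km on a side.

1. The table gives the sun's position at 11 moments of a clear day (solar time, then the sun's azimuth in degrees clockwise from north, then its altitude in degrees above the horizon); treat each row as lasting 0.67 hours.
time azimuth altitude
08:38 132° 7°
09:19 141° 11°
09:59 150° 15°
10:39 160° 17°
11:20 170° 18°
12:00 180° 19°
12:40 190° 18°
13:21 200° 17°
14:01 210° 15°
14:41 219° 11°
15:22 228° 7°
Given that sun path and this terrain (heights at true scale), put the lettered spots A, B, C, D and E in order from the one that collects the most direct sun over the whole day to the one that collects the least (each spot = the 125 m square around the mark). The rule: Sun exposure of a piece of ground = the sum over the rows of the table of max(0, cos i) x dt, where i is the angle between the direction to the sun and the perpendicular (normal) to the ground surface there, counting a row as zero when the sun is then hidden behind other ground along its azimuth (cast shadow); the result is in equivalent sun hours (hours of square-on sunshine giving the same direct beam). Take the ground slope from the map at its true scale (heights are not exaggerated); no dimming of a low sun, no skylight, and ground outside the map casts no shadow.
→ D > A ≈ C ≈ E > B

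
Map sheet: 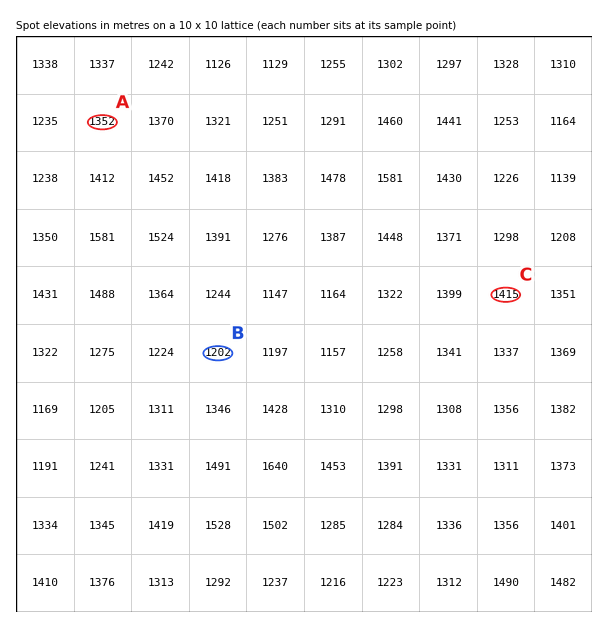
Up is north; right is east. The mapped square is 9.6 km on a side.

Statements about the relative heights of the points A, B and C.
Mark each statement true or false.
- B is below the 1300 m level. true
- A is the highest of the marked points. false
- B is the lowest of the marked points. true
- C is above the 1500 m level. false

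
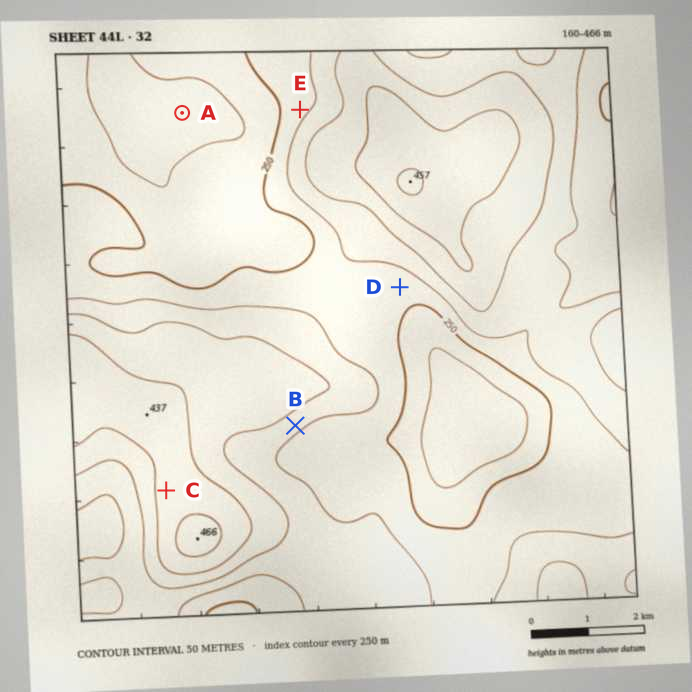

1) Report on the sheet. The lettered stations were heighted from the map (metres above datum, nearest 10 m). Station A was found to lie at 180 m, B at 320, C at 420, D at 270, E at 280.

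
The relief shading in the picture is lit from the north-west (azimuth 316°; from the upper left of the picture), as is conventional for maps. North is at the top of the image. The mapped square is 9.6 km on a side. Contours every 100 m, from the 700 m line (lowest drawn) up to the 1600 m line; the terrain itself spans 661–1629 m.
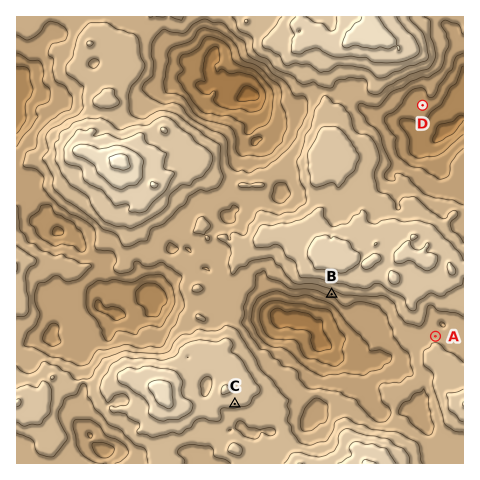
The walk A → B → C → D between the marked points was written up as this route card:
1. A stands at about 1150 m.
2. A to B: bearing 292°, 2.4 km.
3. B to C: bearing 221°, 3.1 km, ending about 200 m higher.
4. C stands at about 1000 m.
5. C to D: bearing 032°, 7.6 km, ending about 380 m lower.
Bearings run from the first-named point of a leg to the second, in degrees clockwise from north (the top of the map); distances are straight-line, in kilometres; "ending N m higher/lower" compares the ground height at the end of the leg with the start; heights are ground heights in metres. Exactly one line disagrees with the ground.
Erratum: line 4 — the height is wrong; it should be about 1330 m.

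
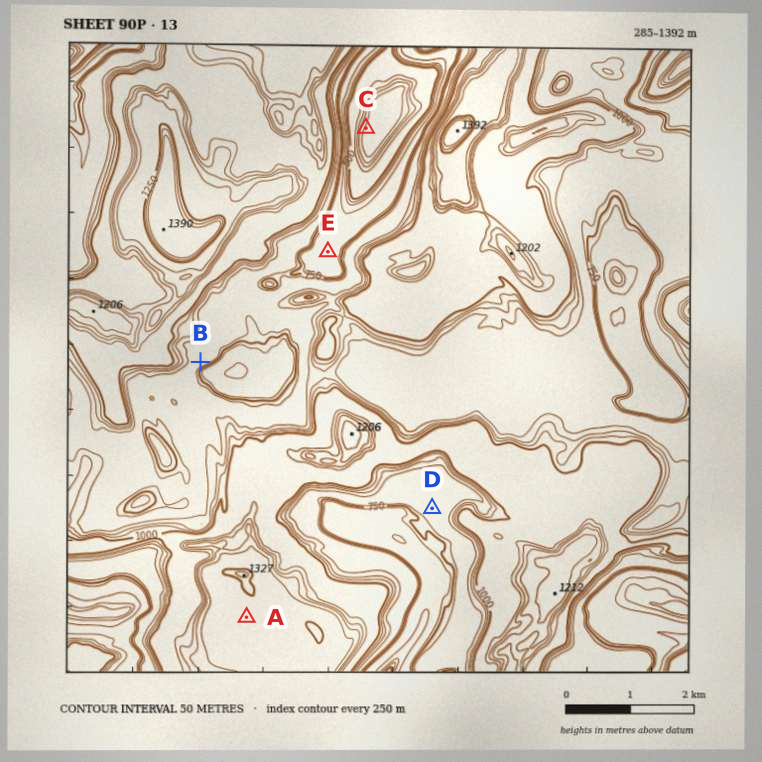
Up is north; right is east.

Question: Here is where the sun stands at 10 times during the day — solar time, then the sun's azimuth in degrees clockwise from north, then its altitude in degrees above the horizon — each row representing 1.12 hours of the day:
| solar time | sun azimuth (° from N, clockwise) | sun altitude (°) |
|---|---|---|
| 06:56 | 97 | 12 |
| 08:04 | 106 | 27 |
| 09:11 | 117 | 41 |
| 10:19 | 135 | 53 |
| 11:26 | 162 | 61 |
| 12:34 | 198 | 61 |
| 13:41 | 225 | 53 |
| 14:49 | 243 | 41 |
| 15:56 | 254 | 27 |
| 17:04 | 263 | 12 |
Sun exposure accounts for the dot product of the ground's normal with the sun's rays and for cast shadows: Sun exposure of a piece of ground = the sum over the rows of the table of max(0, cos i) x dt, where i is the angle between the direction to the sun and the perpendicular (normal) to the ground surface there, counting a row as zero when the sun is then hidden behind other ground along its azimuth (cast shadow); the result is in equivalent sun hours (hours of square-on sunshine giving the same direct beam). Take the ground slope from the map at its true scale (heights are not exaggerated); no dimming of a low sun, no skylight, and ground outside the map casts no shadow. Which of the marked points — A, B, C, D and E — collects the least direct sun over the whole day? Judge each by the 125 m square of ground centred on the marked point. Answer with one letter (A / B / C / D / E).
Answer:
C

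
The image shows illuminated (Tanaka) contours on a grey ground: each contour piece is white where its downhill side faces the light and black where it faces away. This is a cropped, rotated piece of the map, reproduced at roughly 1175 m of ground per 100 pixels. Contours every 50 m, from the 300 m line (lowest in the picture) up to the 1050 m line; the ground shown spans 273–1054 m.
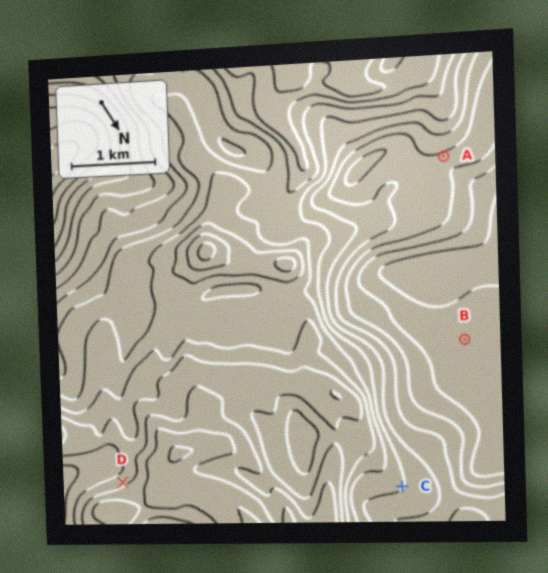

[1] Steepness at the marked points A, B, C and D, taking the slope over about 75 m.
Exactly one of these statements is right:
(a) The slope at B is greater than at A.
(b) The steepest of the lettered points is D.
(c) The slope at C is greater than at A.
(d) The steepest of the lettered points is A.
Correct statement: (b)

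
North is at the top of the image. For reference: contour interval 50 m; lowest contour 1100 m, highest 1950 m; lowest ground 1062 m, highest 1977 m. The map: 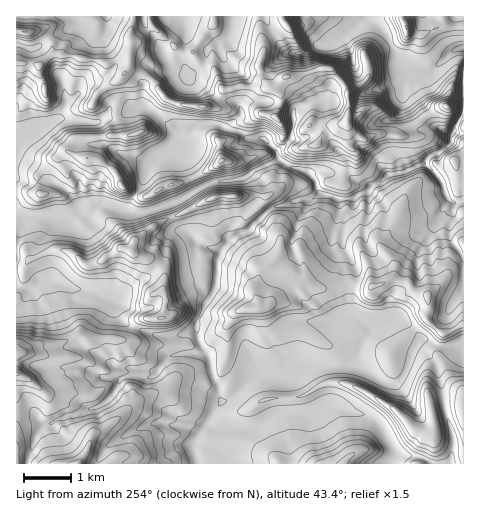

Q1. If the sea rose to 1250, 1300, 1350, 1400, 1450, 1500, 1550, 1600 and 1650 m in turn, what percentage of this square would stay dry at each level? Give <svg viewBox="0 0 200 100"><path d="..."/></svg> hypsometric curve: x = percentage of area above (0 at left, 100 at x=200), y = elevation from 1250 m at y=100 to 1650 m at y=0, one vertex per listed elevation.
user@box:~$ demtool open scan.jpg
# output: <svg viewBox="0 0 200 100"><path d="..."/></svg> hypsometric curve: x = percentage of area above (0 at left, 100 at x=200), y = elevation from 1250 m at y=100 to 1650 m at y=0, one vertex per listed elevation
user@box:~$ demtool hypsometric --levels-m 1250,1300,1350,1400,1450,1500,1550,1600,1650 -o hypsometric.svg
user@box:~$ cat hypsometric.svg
<svg viewBox="0 0 200 100"><path d="M192 100l-3-12-4-13-6-13-14-12-37-12-35-13-25-13-21-12"/></svg>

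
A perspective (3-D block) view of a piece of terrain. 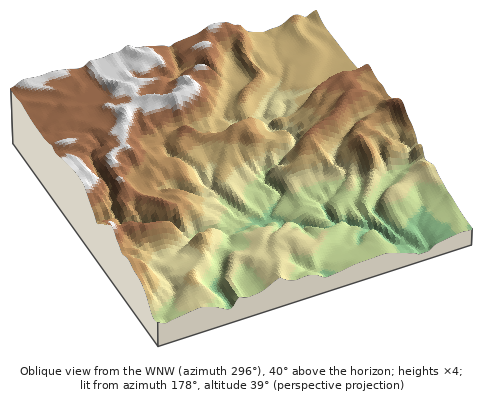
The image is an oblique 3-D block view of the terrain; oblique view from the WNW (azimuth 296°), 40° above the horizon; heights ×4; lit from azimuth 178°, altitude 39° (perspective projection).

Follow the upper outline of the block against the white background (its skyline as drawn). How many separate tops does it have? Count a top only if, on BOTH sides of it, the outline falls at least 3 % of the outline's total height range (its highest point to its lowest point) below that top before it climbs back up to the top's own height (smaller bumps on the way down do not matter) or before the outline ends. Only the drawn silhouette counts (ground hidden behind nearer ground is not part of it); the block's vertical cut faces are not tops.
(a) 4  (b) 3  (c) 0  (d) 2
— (d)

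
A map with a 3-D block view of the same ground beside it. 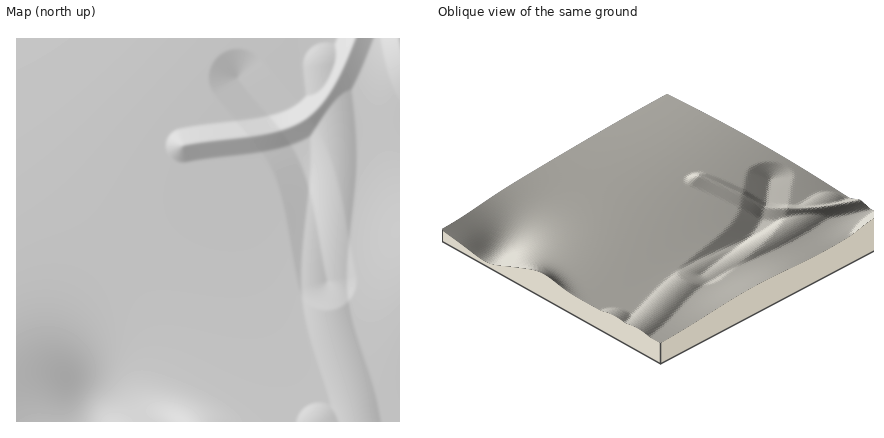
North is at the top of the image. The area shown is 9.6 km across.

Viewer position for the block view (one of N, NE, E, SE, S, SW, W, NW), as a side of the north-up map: SE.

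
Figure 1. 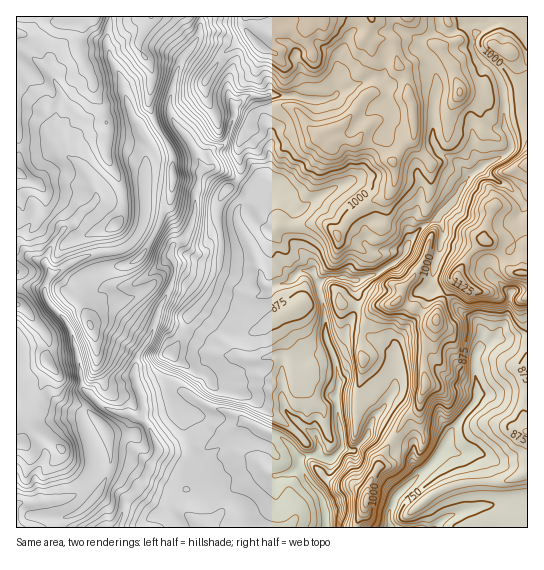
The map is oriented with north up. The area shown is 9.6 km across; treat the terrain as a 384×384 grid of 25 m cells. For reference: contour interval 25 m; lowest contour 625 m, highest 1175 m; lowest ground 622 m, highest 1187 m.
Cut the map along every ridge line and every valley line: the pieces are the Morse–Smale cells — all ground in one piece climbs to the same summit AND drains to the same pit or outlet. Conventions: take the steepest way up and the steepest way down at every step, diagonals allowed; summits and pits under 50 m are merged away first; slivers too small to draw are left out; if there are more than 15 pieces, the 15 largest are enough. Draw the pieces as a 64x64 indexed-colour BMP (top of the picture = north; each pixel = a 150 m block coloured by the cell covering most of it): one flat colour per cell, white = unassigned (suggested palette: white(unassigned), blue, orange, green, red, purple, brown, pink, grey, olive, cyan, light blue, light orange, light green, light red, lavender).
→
<image width="64" height="64" href="data:image/bmp;base64,Qk12CAAAAAAAAHYAAAAoAAAAQAAAAEAAAAABAAQAAAAAAAAIAAATCwAAEwsAABAAAAAAAAAA////ALR3HwAOf/8ALKAsACgn1gC9Z5QAS1aMAMJ34wB/f38AIr28AM++FwDox64AeLv/AIrfmACWmP8A1bDFABEREREREREREREiIiIiIiIiIiIru77u5EREREREREREERERERERERERESIiIiIiIiIiIiu7vu7kREREREREREQRERERERERERESIiIiIiIiIiIiK7u77uRERERERERERBEREREREREREREiIiIiIiIiIiK7u7vu5EREREREREREERERERERERERERIiIiIiIiIiIru7u+7uREREREREREQREREREREREREREiIiIiIiIiIiu7u77u7kRERERERERBERERERERERERESIiIiIiIiIiIru7u+7u5EREREREREERERERERERERERIiIiIiIiIiIiu7u77u7kREREREREQREREREREREREREiIiIiIiIiIiK7u7sO7uRERERERERBERERERERERERERIiIiIiIiIiIiu7sA7u5EREREREREEREREREREREREREiIiIiIiIiIiIiIAAOqkREREREREQREREREREREREREiIiIiIiIiIiIiL/AGqqpKpERERERBERERERERERERESIiIiIiIiIiIiIi9mZqqqqqREREREERERERERERERERIiIiIiIiIiIiIiL/ZmaqqqpERERESZmZmZERERERERIiIiIiIiIiIiIiIv9mZmqqqqRERERJmZmZmREREREREiIiIiIiIiIiIiIi//ZmaqqqqkREREmZmZmZEREREREiIiIiIiIiIiIiIiL//2ZmqqqqpERESZmZmZERERERESIiIiIiIiIiIiIiIv//ZmaqqqqkRERJmZmZkRERERERIiIiIiIiIiIiIiIi//9mZqqqqkREREmZmZmREREREREiIiIiIiIiIiIiIiL//2ZmqqqqRERESZmZmZERERERESIiIiIiIiIiIiIiIv//ZmaqqqpERERJmZmZkREREREREiIiIiIiIiIiIiIi//9mZqqqqkREREmZmZkRERERERESIiIiIiIiIiISIiL/9mZmqqqqpERESZmZmRERERERERIiIiIiIiIiIRESIv9mZmZqqqqt1N3ZmZmZERERERERESIiIRESIiIhEREgZmZmZmqqqq3d3dmZmZERERERERERIiIRERESIhERESAGZmZmZqqqrd3d2ZmZkRERERERERESIREREREiERERIAZmZmZmqqrd3d3ZmZkREREREREREREREREREREREREgZmZmZmaq3d3d3dmZkRERERERERERERERERERERERERFmZmZmZq3d3d3d2ZkREREREREREREREREREREREREREWZmZmZmjd3YiIiBEREREREREREREREREREREREREREWZmZmZmiI2IiIAAEREREREREREREREREREREREREREREWZmZmaIiIiAAAAREVUREREREREREREREREREREREREREWZmZoiIiIAAABETVVUREREREREREREREREREREREREREWZmiIiIiAAAMzNVVVVRERERERERERERERERERERERERFmZoiIiIgAAzMzVVVVVVEREREREREREREREREREREREWZmiIiIiIADMzNVVVVVVRERFRERERERERERERERERERFmaIiIiIiAMzMzVVVVVVUREVURERERERERERERERERERZoiIiIiIAzMzM1VVVVVREVVREREREREREREREREREREWiIiIiIgDMzMzNVVVVVVVVVERERERERERERERERERERGIiIiIiAMzMzMzNVVVVVVVURERERERERERERERERERERiIiIiIAzMzMzMzMzM1VVVREREREREREREREREREREREYiIiIgDMzMzMzMzMzVVVVURERERERERERERERERERERGIiIgAMzMzMzMzMzNVVVVREREREREREREREREREREREYiIAAAzMzMzMzMzM1VVVVEREREREREREREREREREREReIAAADMzMzMzMzMzVVVVURERERERERERERERERERERd3cAAAMzMzMzMzMzNVVVVRERERERERERERERERERERd3d3cAAzMzMzMzMzMzVVVRERERERERERERERERERERd3d3d3ADMzMzMzMzMzVVVVERERERERERERERERERERd3d3d3cAMzMzMzMzMzNVVVERERERERERERERERERERF3d3d3cAAzMzMzMzMzNVVVEREREREREREREREREREREXd3d3dwADMzMzMzMzM1VVERERERERERERERERERERERd3d3d3AAMzMzMzMzM1VVURERERERERERERERERERERF3d3d3cAAzMzMzMzMzVVVREREREREREREREREREREREXd3d3d8zDMzMzMzMzNVVVERERERERERERERERERERERF3d3d3zMMzMzMzMzNVVVVREREREREREREREREREREREXd3d3fMwzMzMzMzM1VVVVEREREREREREREREREREREXd3d3fMzDMzMzMzMzVVVVURERERERERERERERERERERd3d3d8zMMzMzMzMzVVVVVVERERERERERERERERERERF3d3fMzMwzMzMzMzNVVVVVURERERERERERERERERERF3d3d8zMzDMzMzMzNVVVVVVVEREREREREREREREREREXd3d8zMzMMzMzMzM1VVVVVVVRERERERERERERERERERd3d3zMzMwzMzMzMzNVVVVVVVEREREREREREREREREREREXcczMwTMzMzMzM1VVVVVVURERERERERERERERERERERERERER"/>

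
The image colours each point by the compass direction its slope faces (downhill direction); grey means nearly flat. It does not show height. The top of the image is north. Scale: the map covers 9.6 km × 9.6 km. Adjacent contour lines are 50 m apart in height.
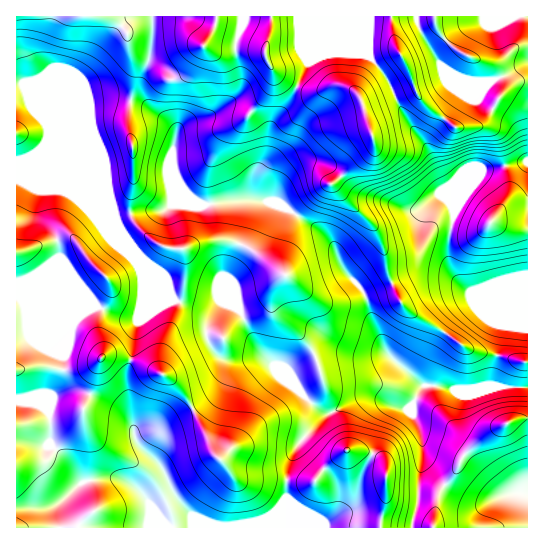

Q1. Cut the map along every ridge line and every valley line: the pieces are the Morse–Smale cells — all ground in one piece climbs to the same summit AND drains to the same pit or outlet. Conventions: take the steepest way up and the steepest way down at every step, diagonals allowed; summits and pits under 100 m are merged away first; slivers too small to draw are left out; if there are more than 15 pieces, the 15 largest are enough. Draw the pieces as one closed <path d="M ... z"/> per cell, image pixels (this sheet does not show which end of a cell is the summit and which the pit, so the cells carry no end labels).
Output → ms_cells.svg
<path d="M151 16l-135 1 0 162 30 12 19 0 6 2 70 69 30 31 3 7 21 7 11 0 12-7 5 1-4 5-12 23 1 13 11 15 7 3 41 0 48 47 11 6 4 0 33-16 12 0 28 12 8-2 1 7 8 15 3 13-4 57-7 28 21 1 6-35 17-22 7-14 12-13 20-15 18-9 15-2 0-256-45 7-22 30-7 14-7-27-20-40-24-33-22-43-14-15-37-2-13 4-9 6-19 40-17 22-4 28-11 22 0 20 6 6-25-1-31 5-8-1-16-15-10-18-1-20 4-14-1-10-18-14-16-18 0-17 10-25z"/><path d="M22 180l-6 1 0 346 270 1 1-51 4-18 8-16 29-29-13-7-48-47-41 0-7-3-6-6-6-13 0-9 12-23 4-5-5-1-12 7-11 0-21-7-3-7-30-31-70-69-6-2-19 0z"/><path d="M369 16l-217 1-1 36-10 25-1 12 5 12 30 25 1 10-4 14 0 15 8 19 11 14 12 6 35-5 25 1-6-6 0-20 11-22 4-28 17-22 22-43 19-7 39 2z"/><path d="M375 397l-16 2-30 14-30 30-8 16-4 18 0 51 125-1 7-28 0-20 4-16 0-21-3-13-8-15-1-7-4 2-9-1z"/><path d="M415 16l-45 0-2 34 1 7 18 21 16 35 24 33 20 40 7 27 7-14 22-30 42-6 3-2 0-4-8-26-5-8-36-24 10-17-28-3-15-8-6-6-15-24z"/><path d="M527 16l-111 1 1 8 8 16 15 24 6 6 15 8 28 3-10 17 36 24 8 15 4 18z"/><path d="M527 419l-14 1-18 9-20 15-12 13-7 14-17 22-5 35 94-1z"/>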